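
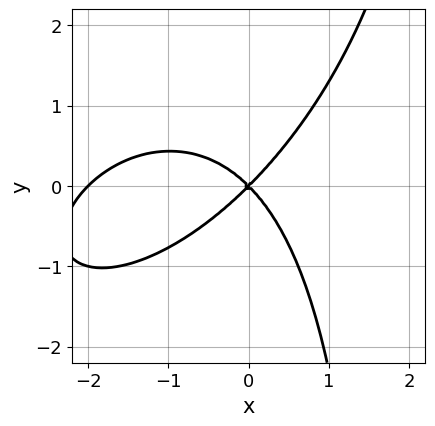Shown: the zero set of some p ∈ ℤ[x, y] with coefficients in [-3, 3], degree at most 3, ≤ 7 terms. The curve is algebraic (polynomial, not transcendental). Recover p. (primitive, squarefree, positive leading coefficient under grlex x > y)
(a) The degree is 3 — a generic line meets the curve in up to 3 points.
(b) Reading off the gridlines: it meets the y-axis at y = 0 (among the integer gridlines); among the integer gridlines, it crosses the x-axis at x ∈ {-2, 0}.
(c) Matching integer coefficients to the picture gives p.

x^3 - x^2*y + x*y^2 + 2*x^2 - 2*y^2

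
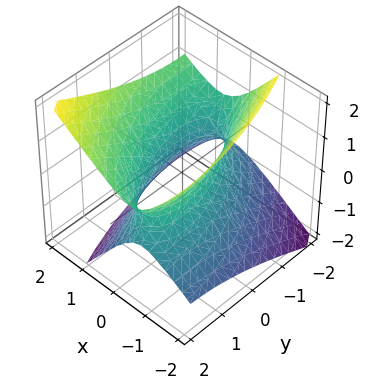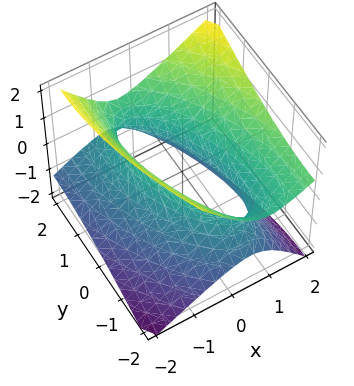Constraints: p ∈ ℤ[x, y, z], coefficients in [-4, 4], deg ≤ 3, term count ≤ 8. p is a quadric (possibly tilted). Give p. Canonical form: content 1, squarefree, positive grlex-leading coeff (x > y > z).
3*x^2 + 2*x*y - 2*x*z + y^2 - 3*z^2 - 2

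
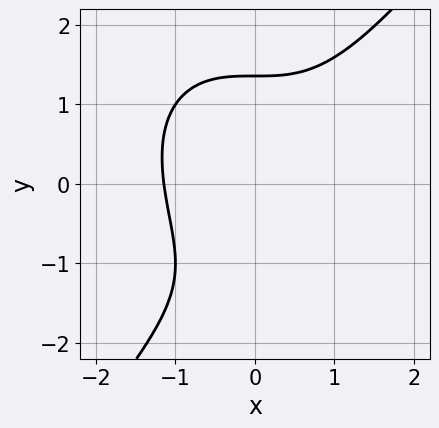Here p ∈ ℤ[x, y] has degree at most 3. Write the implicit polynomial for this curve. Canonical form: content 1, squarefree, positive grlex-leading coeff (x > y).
2*x^3 - y^3 - y^2 + y + 3

(a) deg p = 3.
(b) Solving for integer coefficients yields p as stated.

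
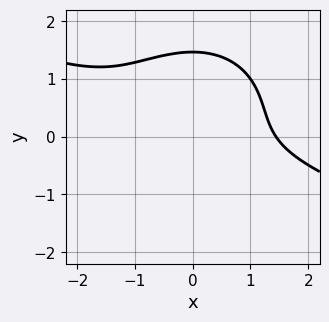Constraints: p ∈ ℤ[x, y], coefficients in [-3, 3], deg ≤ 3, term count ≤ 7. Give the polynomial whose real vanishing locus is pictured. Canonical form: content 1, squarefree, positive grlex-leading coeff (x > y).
deg p = 3.
Matching integer coefficients to the picture gives p.

x^3 + 2*x^2*y + 3*y^3 - 3*y^2 - 3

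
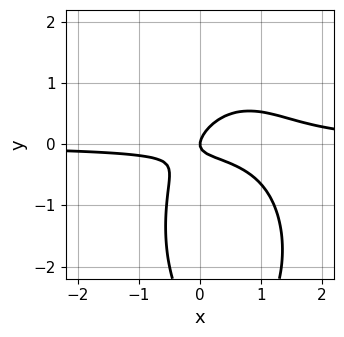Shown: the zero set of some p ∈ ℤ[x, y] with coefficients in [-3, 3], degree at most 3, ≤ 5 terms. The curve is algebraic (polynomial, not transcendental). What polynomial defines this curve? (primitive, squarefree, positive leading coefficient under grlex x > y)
deg p = 3. A generic line meets the curve in up to 3 points.
Checking where it meets the axes: it meets the x-axis at x = 0 (among the integer gridlines); it crosses the y-axis at the gridline y = 0.
Together with the visible shape, these determine p as stated.

3*x^2*y + y^3 - 3*x*y + 3*y^2 - x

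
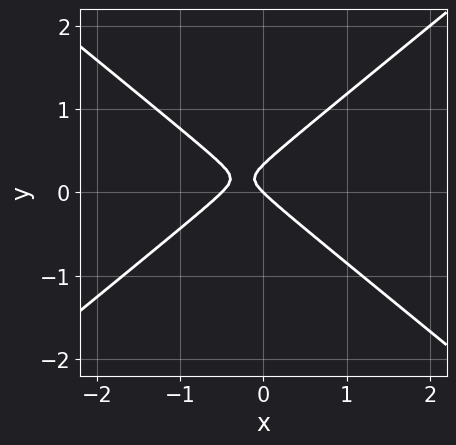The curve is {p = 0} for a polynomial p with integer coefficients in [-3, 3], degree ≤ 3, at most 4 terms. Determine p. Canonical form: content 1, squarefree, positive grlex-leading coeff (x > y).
First, the degree is 2 — a generic line meets the curve in up to 2 points.
Then, checking where it meets the axes: it crosses the y-axis at the gridline y = 0; it crosses the x-axis at the gridline x = 0.
Finally, putting this together gives p.

2*x^2 - 3*y^2 + x + y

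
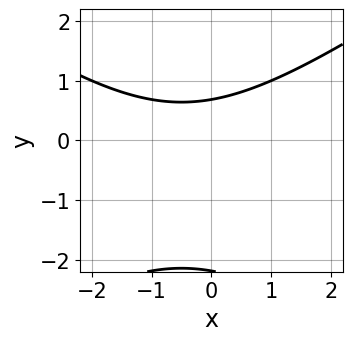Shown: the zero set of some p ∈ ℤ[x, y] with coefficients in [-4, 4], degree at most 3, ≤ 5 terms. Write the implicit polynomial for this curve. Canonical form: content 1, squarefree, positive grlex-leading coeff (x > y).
1. deg p = 2. No degree-1 curve has this shape.
2. Checking where it meets the axes: it misses every integer gridline on the x-axis.
3. Solving for integer coefficients yields p as stated.

x^2 - 2*y^2 + x - 3*y + 3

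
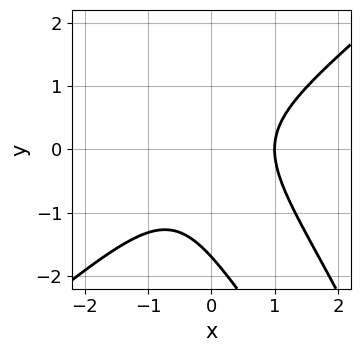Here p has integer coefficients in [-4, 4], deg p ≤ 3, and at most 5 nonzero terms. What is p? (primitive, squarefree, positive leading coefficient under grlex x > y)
2*x^3 - 2*x*y^2 - y^3 - y^2 - 2

(a) The degree is 3 — the shape is more complex than any degree-2 curve.
(b) From the visible intercepts: it crosses the x-axis at the gridline x = 1.
(c) Together with the visible shape, these determine p as stated.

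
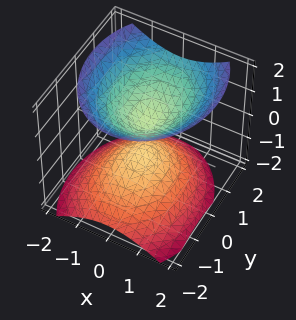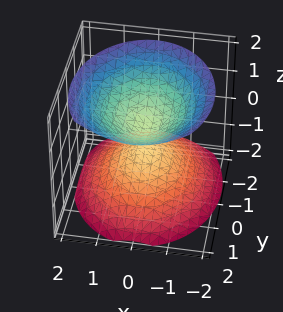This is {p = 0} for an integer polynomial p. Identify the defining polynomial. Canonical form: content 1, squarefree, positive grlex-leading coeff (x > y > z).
I count 2 distinct pieces. Treating them together as one polynomial.
The degree is 2 — no degree-1 surface has this shape.
Against the integer gridlines: the surface avoids every integer x-axis point in the box; no y-intercept at any integer in the box.
Putting this together gives p.

3*x^2 + 2*y^2 - y*z - 3*z^2 + 1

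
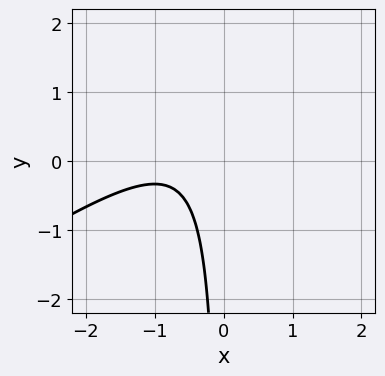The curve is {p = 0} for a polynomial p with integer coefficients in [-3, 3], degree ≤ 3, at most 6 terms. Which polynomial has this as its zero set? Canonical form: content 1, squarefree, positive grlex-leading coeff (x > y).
2*x^2 - 3*x*y + 3*x + 2

(a) Degree: the shape is more complex than any degree-1 curve, so deg p = 2.
(b) From the axis intercepts and sections: it misses every integer gridline on the y-axis; no x-intercept at any integer in the box.
(c) Matching integer coefficients to the picture gives p.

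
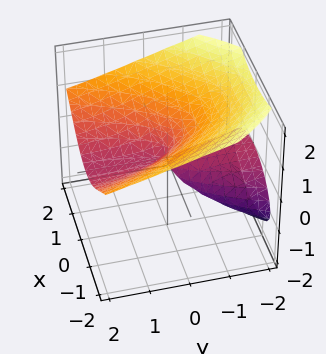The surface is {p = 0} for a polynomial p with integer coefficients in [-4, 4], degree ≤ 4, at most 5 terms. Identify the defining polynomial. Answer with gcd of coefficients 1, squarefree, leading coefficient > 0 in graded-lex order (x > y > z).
2*z^3 - 2*x^2 + 3*y*z

I count 2 distinct pieces.
Degree: the shape is more complex than any degree-2 surface, so deg p = 3.
Observable constraints: the visible y-axis segment lies entirely on the surface; it crosses the z-axis at the gridline z = 0; it crosses the x-axis at the gridline x = 0.
Putting this together gives p.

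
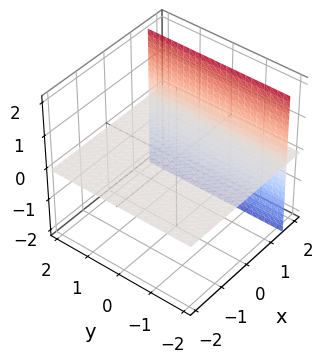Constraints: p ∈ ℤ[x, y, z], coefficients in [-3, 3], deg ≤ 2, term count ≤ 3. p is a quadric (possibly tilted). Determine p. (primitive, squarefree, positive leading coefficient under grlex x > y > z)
2*x*z - 3*z

1. There are 2 components. Treating them together as one polynomial.
2. deg p = 2. A generic line meets the surface in up to 2 points.
3. Checking where it meets the axes: every point of the x-axis in the box is on the surface; every point of the y-axis in the box is on the surface; it meets the z-axis at z = 0 (among the integer gridlines).
4. The integer polynomial consistent with all of this is the stated p.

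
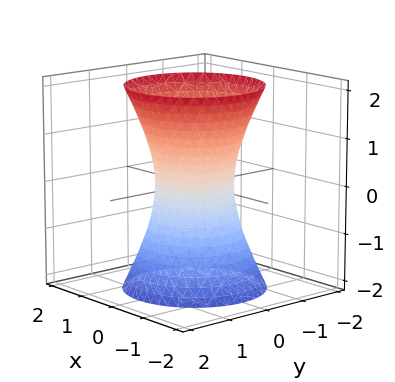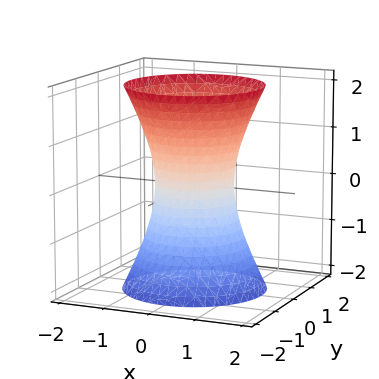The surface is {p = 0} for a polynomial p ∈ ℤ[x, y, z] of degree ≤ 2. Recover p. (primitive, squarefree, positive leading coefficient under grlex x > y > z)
deg p = 2. An hourglass — one-sheet hyperboloid; a quadric.
Symmetries: the z ↦ −z reflection is a symmetry, so z appears only in even powers; the surface is invariant under rotation about z: p = q(x² + y², z).
From the axis intercepts and sections: a circular section at z = 0 has radius between 0 and 1; it misses every integer gridline on the z-axis.
Solving for integer coefficients yields p as stated.

3*x^2 + 3*y^2 - z^2 - 2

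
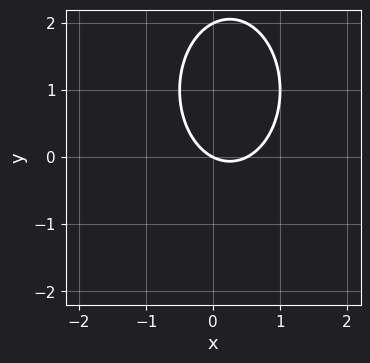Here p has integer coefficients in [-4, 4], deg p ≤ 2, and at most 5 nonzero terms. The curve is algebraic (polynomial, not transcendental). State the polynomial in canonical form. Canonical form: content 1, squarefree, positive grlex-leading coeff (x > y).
2*x^2 + y^2 - x - 2*y

1. deg p = 2.
2. From the axis intercepts and sections: it crosses the x-axis at the gridline x = 0; the y-axis gridline crossings are at y ∈ {0, 2}.
3. Together with the visible shape, these determine p as stated.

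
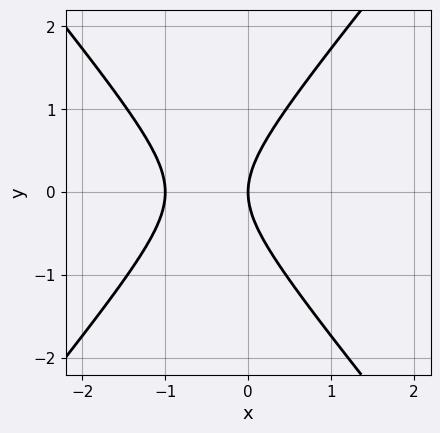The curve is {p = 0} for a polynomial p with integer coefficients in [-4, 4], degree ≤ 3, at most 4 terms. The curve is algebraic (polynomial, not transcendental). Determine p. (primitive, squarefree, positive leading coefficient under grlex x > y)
First, deg p = 2. The shape is more complex than any degree-1 curve.
Then, symmetries: the y ↦ −y reflection is a symmetry, so y appears only in even powers.
Next, reading off the gridlines: it crosses the y-axis at the gridline y = 0; among the integer gridlines, it crosses the x-axis at x ∈ {-1, 0}.
Finally, fitting integer coefficients to these (and the overall shape) gives p.

3*x^2 - 2*y^2 + 3*x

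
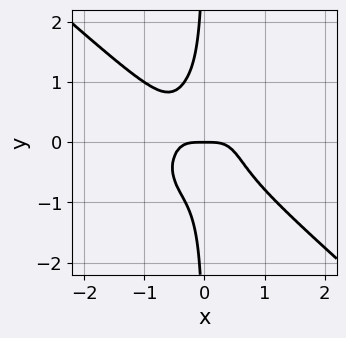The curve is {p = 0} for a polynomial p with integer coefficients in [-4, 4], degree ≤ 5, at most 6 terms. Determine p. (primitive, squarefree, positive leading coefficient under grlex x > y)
3*x^4 + x^3*y + 3*x*y^3 + y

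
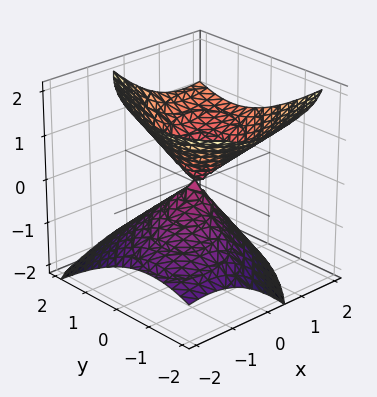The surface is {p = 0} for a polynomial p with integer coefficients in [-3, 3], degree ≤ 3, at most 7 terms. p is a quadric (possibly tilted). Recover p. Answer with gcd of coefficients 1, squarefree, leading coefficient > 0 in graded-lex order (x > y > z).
2*x^2 - 2*x*y - 2*x*z + 2*y^2 - 3*z^2

The degree is 2 — the shape is more complex than any degree-1 surface.
Reading off the gridlines: it meets the x-axis at x = 0 (among the integer gridlines); one z-axis crossing is at z = 0.
Putting this together gives p.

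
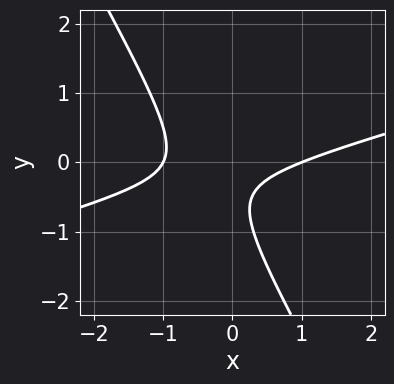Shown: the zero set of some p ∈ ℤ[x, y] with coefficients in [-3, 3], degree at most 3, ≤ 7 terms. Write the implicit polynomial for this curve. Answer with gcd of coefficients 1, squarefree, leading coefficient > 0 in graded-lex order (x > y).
x^2 - 3*x*y - 2*y^2 - 2*y - 1

(a) deg p = 2.
(b) Reading off the gridlines: it misses every integer gridline on the y-axis; the x-axis gridline crossings are at x ∈ {-1, 1}.
(c) Matching integer coefficients to the picture gives p.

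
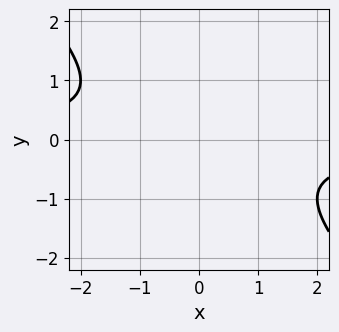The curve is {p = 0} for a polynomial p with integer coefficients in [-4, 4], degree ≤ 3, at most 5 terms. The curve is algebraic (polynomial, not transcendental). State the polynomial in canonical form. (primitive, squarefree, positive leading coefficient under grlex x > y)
(a) Degree: no degree-1 curve has this shape, so deg p = 2.
(b) Against the integer gridlines: the curve avoids every integer x-axis point in the box; the curve avoids every integer y-axis point in the box.
(c) Assembling these constraints gives the stated polynomial.

x*y + y^2 + 1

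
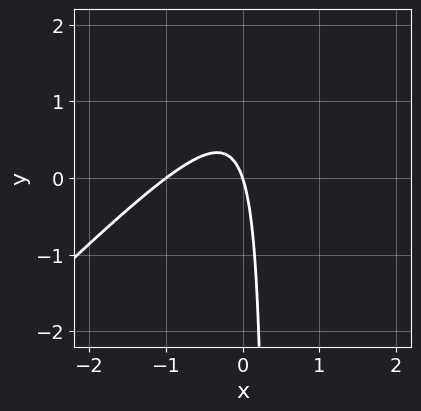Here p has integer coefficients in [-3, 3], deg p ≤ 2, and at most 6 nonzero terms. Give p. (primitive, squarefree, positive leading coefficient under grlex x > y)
3*x^2 - 3*x*y + 3*x + y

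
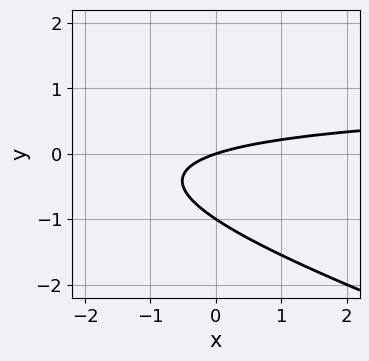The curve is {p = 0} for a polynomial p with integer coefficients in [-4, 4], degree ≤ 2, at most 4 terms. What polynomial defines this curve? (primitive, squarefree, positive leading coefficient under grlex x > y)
x*y + 3*y^2 - x + 3*y

(a) Degree: a generic line meets the curve in up to 2 points, so deg p = 2.
(b) From the visible intercepts: it crosses the x-axis at the gridline x = 0; among the integer gridlines, it crosses the y-axis at y ∈ {-1, 0}.
(c) Together with the visible shape, these determine p as stated.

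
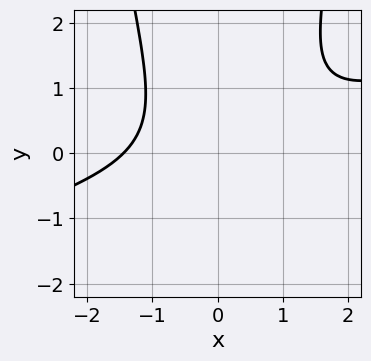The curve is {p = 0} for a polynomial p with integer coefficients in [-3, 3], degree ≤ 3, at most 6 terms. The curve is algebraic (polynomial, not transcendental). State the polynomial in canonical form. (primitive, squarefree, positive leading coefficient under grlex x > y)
x^3 - 3*x^2*y + 2*y^2 + 3

1. Degree: no degree-2 curve has this shape, so deg p = 3.
2. Against the integer gridlines: it misses every integer gridline on the y-axis.
3. Matching integer coefficients to the picture gives p.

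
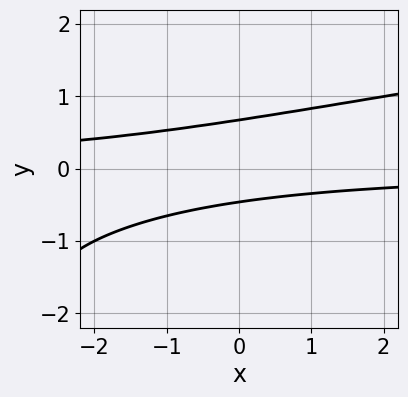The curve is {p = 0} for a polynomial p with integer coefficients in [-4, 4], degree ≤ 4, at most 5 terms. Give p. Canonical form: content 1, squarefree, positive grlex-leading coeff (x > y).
1. deg p = 3. The shape is more complex than any degree-2 curve.
2. Reading off the gridlines: the curve avoids every integer x-axis point in the box.
3. Assembling these constraints gives the stated polynomial.

y^3 - x*y + 3*y^2 - y - 1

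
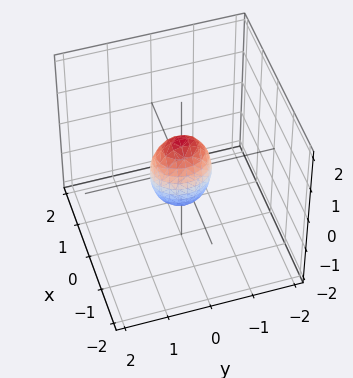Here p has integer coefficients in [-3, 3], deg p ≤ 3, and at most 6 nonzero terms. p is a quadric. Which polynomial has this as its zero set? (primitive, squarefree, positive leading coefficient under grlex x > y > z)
3*x^2 + 2*y^2 + z^2 - 1

First, deg p = 2. Bounded and convex; a quadric.
Then, symmetries: mirror symmetry y ↦ −y ⇒ only even powers of y; mirror symmetry z ↦ −z ⇒ only even powers of z; it's symmetric under x → −x, forcing even powers of x.
Next, checking where it meets the axes: the z-axis gridline crossings are at z ∈ {-1, 1}.
Finally, solving for integer coefficients yields p as stated.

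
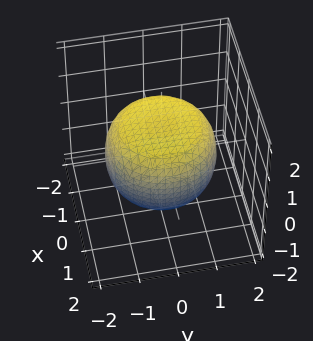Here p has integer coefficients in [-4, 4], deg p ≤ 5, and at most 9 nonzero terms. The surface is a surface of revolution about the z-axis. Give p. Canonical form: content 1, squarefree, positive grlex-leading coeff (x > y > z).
x^4 + 2*x^2*y^2 + y^4 - x^2 - y^2 + 2*z^2 - 2

First, deg p = 4.
Then, symmetry: every cross-section ⟂ z is a circle, so x, y appear only via x² + y².
Then, observable constraints: the z-axis gridline crossings are at z ∈ {-1, 1}; a circular section at z = 1 has radius exactly 1.
Finally, assembling these constraints gives the stated polynomial.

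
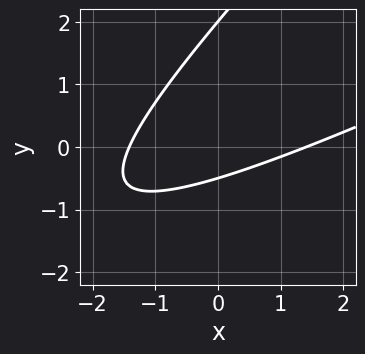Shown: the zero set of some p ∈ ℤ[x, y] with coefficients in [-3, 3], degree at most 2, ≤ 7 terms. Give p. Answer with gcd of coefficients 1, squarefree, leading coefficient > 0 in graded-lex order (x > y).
x^2 - 3*x*y + 2*y^2 - 3*y - 2

(a) Degree: a generic line meets the curve in up to 2 points, so deg p = 2.
(b) Observable constraints: it meets the y-axis at y = 2 (among the integer gridlines).
(c) Solving for integer coefficients yields p as stated.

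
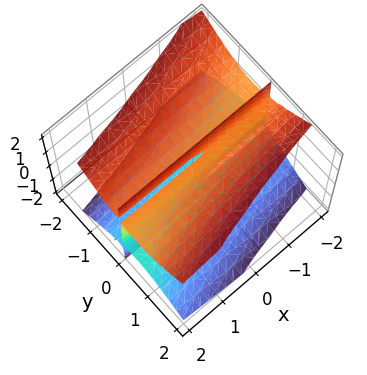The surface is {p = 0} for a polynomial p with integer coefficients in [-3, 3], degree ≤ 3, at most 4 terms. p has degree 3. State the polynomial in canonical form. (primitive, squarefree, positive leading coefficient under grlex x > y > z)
(a) The degree is 3 — no degree-2 surface has this shape.
(b) From the visible intercepts: one y-axis crossing is at y = 0; the visible x-axis segment lies entirely on the surface; every point of the z-axis in the box is on the surface.
(c) Matching integer coefficients to the picture gives p.

x*y^2 - 2*y^3 + 2*y*z^2 - 2*y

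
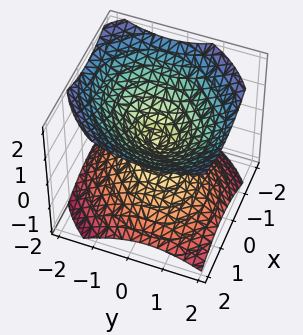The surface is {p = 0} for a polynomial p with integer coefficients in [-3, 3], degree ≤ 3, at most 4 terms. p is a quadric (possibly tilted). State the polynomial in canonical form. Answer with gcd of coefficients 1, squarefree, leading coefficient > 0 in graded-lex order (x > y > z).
2*x^2 - x*y + 2*y^2 - 3*z^2

1. deg p = 2. No degree-1 surface has this shape.
2. Checking where it meets the axes: it crosses the y-axis at the gridline y = 0; it meets the x-axis at x = 0 (among the integer gridlines); one z-axis crossing is at z = 0.
3. Fitting integer coefficients to these (and the overall shape) gives p.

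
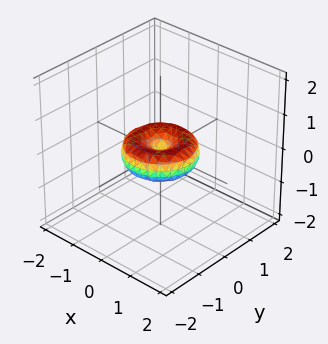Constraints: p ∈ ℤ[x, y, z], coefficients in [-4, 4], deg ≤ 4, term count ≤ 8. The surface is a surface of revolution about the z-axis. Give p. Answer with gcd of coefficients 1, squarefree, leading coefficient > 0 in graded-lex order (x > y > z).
2*x^4 + 4*x^2*y^2 + 2*y^4 - 2*x^2 - 2*y^2 + 3*z^2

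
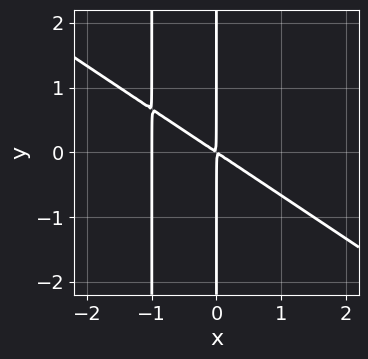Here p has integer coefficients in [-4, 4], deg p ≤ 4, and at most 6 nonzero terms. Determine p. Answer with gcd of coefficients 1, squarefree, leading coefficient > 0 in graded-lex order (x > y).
1. deg p = 3. The shape is more complex than any degree-2 curve.
2. Reading off the gridlines: it meets the x-axis at x = -1 (among the integer gridlines); every point of the y-axis in the box is on the curve.
3. Assembling these constraints gives the stated polynomial.

2*x^3 + 3*x^2*y + 2*x^2 + 3*x*y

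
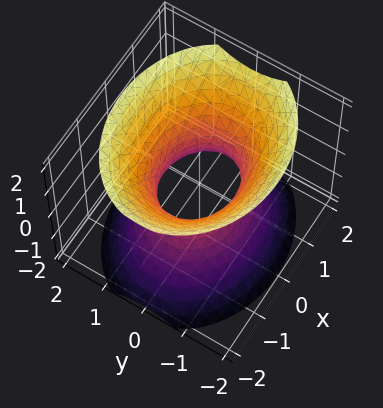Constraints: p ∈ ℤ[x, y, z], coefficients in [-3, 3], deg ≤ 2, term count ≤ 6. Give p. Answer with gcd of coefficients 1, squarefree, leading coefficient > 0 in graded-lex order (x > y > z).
2*x^2 + 3*y^2 - 2*z^2 - 2

(a) Degree: one connected sheet with a waist; a quadric, so deg p = 2.
(b) Symmetries: it's symmetric under z → −z, forcing even powers of z; mirror symmetry x ↦ −x ⇒ only even powers of x; it's symmetric under y → −y, forcing even powers of y.
(c) Checking where it meets the axes: no z-intercept at any integer in the box; among the integer gridlines, it crosses the x-axis at x ∈ {-1, 1}.
(d) Putting this together gives p.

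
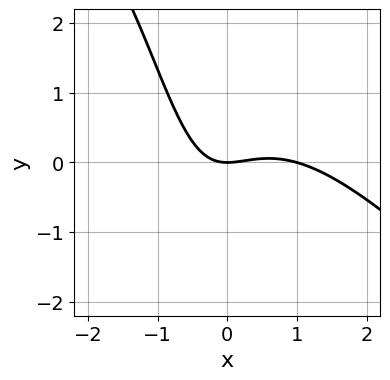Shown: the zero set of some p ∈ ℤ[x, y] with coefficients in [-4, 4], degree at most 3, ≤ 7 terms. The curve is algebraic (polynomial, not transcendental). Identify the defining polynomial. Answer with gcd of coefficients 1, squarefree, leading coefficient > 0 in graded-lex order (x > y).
2*x^3 + 2*x^2*y - 2*x^2 + 2*x*y + 3*y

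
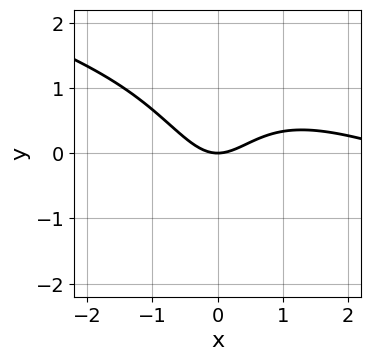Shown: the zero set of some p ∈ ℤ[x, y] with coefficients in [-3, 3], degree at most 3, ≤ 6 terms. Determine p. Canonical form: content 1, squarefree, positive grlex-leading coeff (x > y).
1. deg p = 3.
2. From the axis intercepts and sections: one y-axis crossing is at y = 0; one x-axis crossing is at x = 0.
3. Matching integer coefficients to the picture gives p.

x^3 + 3*x^2*y - 3*x^2 + 3*y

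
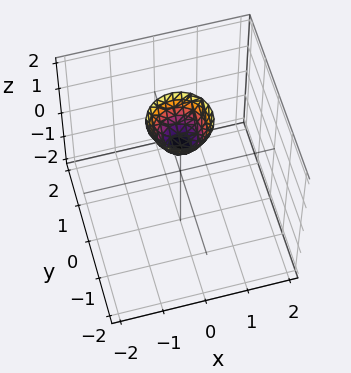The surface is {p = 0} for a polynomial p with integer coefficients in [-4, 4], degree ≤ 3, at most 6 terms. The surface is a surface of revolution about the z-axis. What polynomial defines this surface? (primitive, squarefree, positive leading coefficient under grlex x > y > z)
2*x^2 + 2*y^2 - z + 1

First, degree: a generic line meets the surface in up to 2 points, so deg p = 2.
Next, symmetries: every cross-section ⟂ z is a circle, so x, y appear only via x² + y².
Next, from the visible intercepts: a circular section at z = 2 has radius between 0 and 1; the surface avoids every integer x-axis point in the box; no y-intercept at any integer in the box.
Finally, these observations pin down the coefficients.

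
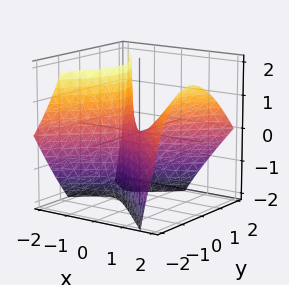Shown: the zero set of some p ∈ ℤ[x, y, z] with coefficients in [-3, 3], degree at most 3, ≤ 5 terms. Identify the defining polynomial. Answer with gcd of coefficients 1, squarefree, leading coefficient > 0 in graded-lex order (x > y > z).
2*x^2 - 2*x*z - 2*y^2 - y*z - z

deg p = 2.
From the axis intercepts and sections: it meets the x-axis at x = 0 (among the integer gridlines); it crosses the y-axis at the gridline y = 0; one z-axis crossing is at z = 0.
Matching integer coefficients to the picture gives p.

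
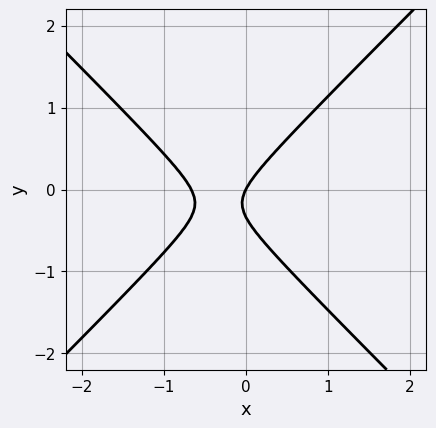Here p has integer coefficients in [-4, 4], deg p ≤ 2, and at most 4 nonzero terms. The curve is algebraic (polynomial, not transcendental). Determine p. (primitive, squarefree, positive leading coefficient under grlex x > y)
3*x^2 - 3*y^2 + 2*x - y

(a) Degree: the shape is more complex than any degree-1 curve, so deg p = 2.
(b) Against the integer gridlines: it crosses the y-axis at the gridline y = 0; one x-axis crossing is at x = 0.
(c) The integer polynomial consistent with all of this is the stated p.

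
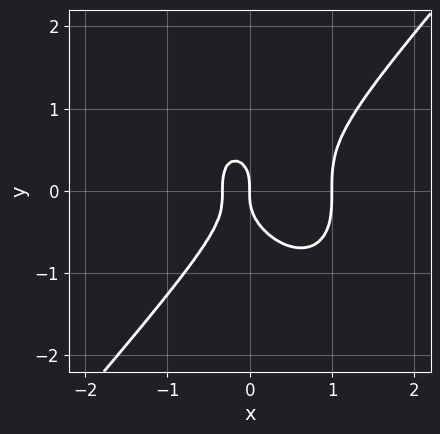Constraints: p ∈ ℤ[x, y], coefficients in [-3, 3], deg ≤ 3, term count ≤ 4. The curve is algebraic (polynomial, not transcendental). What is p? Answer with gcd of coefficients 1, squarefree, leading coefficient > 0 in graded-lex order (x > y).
First, degree: no degree-2 curve has this shape, so deg p = 3.
Then, checking where it meets the axes: one y-axis crossing is at y = 0; the x-axis gridline crossings are at x ∈ {0, 1}.
Finally, fitting integer coefficients to these (and the overall shape) gives p.

3*x^3 - 2*y^3 - 2*x^2 - x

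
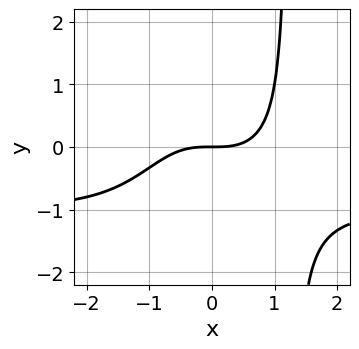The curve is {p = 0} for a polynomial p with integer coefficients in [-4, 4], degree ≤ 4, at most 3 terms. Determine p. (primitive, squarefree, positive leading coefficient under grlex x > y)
deg p = 4. No degree-3 curve has this shape.
From the axis intercepts and sections: it crosses the x-axis at the gridline x = 0; it meets the y-axis at y = 0 (among the integer gridlines).
Putting this together gives p.

x^3*y + x^3 - 2*y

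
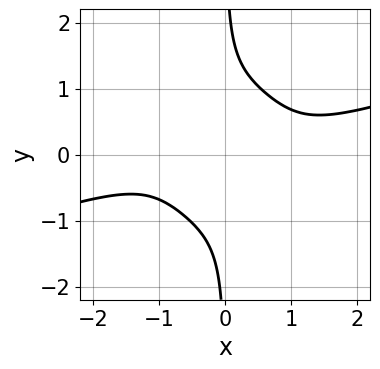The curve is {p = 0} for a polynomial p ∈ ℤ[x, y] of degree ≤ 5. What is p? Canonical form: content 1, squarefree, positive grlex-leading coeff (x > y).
1. The degree is 4 — the shape is more complex than any degree-3 curve.
2. Against the integer gridlines: the curve avoids every integer x-axis point in the box; the curve avoids every integer y-axis point in the box.
3. Assembling these constraints gives the stated polynomial.

x^4 - 3*x^3*y - 3*x*y^3 + 2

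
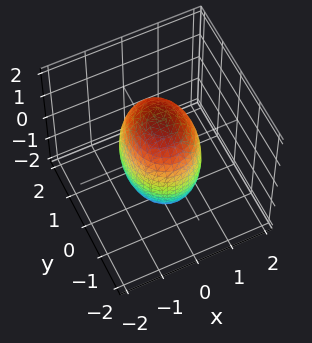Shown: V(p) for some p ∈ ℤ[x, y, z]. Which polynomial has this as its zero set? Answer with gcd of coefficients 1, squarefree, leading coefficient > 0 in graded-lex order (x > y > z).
3*x^2 + 2*y^2 + z^2 - 3

(a) The degree is 2 — bounded and convex; a quadric.
(b) Symmetries: mirror symmetry z ↦ −z ⇒ only even powers of z; it's symmetric under y → −y, forcing even powers of y; the x ↦ −x reflection is a symmetry, so x appears only in even powers.
(c) Reading off the gridlines: among the integer gridlines, it crosses the x-axis at x ∈ {-1, 1}.
(d) Fitting integer coefficients to these (and the overall shape) gives p.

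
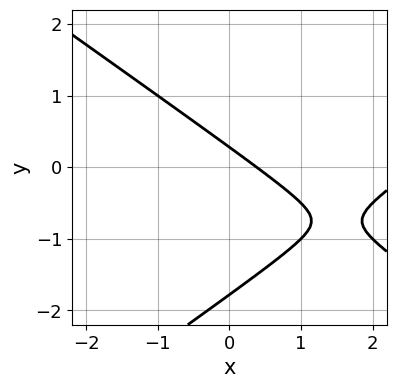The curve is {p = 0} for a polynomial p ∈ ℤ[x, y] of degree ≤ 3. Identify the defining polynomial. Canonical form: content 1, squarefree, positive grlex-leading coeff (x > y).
First, deg p = 2.
Finally, putting this together gives p.

x^2 - 2*y^2 - 3*x - 3*y + 1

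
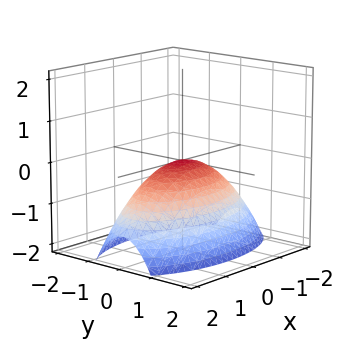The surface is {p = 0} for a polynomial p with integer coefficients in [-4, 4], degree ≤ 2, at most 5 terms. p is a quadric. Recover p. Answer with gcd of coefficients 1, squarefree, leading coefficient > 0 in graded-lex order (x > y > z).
x^2 + 3*y^2 + 3*z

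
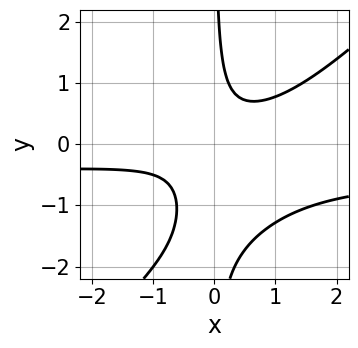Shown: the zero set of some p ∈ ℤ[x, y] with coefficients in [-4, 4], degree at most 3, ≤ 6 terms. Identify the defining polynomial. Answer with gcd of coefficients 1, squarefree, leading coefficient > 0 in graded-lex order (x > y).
2*x^2*y - 2*x*y^2 + x^2 - 3*x*y + 1

The degree is 3 — a generic line meets the curve in up to 3 points.
Against the integer gridlines: the curve avoids every integer x-axis point in the box; it misses every integer gridline on the y-axis.
Putting this together gives p.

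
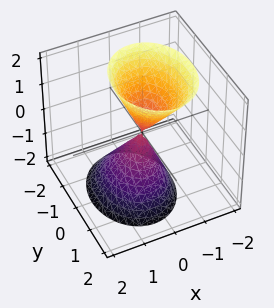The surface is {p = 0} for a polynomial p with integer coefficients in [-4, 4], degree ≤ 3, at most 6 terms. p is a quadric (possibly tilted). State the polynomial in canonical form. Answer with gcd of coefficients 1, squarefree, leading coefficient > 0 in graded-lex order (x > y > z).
3*x^2 + x*z + 2*y^2 - z^2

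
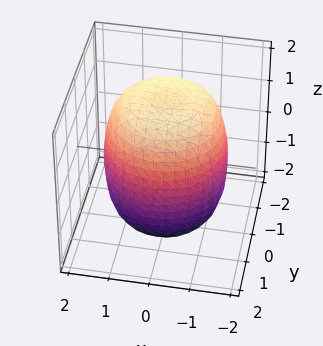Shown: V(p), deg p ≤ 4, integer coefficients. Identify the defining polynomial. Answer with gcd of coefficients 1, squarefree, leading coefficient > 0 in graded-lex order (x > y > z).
Degree: no degree-3 surface has this shape, so deg p = 4.
By symmetry, every cross-section ⟂ z is a circle, so x, y appear only via x² + y².
Reading off the gridlines: a circular section at z = 0 has radius between 1 and 2.
Together with the visible shape, these determine p as stated.

x^4 + 2*x^2*y^2 + y^4 - x^2 - y^2 + z^2 - 3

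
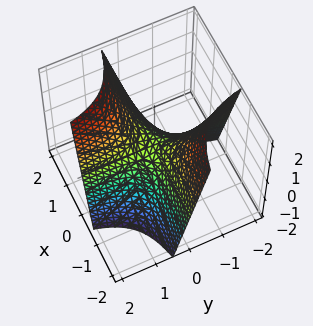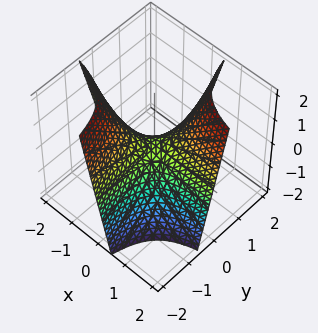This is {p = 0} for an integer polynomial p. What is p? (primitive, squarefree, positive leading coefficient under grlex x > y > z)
2*x*y - z

Degree: no degree-1 surface has this shape, so deg p = 2.
From the visible intercepts: it meets the z-axis at z = 0 (among the integer gridlines); every point of the y-axis in the box is on the surface.
Solving for integer coefficients yields p as stated.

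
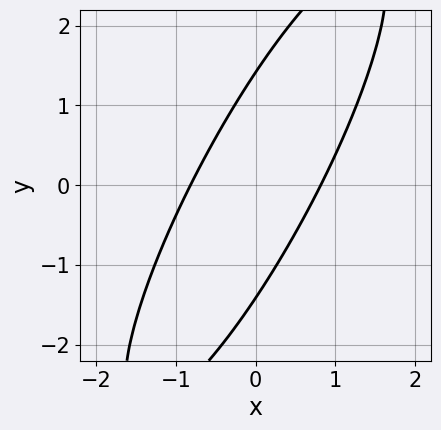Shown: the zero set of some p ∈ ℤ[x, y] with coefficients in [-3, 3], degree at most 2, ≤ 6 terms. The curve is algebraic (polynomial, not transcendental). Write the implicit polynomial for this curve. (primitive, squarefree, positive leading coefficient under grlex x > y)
3*x^2 - 3*x*y + y^2 - 2

1. deg p = 2. No degree-1 curve has this shape.
2. Solving for integer coefficients yields p as stated.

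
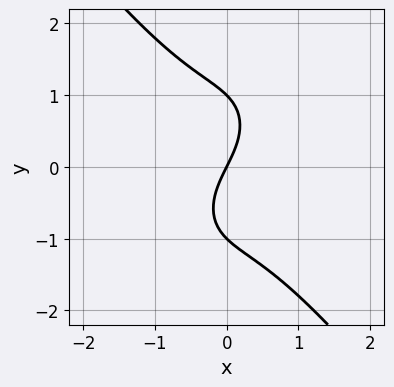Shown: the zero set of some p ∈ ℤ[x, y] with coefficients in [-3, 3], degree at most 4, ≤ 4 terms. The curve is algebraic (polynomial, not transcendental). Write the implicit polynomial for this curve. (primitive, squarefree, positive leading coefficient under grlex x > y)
2*x^3 + y^3 + 2*x - y

1. The degree is 3 — the shape is more complex than any degree-2 curve.
2. Checking where it meets the axes: it crosses the x-axis at the gridline x = 0; the y-axis gridline crossings are at y ∈ {-1, 0, 1}.
3. Matching integer coefficients to the picture gives p.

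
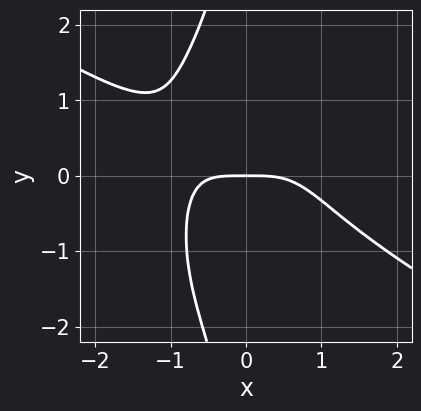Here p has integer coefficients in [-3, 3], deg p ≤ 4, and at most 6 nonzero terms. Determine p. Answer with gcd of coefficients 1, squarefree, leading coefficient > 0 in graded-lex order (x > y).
2*x^4 + 3*x^3*y + x*y^3 + 3*y

First, deg p = 4.
Then, against the integer gridlines: it crosses the y-axis at the gridline y = 0; it crosses the x-axis at the gridline x = 0.
Finally, putting this together gives p.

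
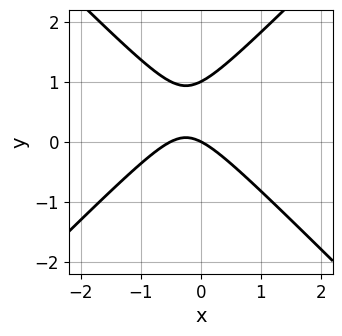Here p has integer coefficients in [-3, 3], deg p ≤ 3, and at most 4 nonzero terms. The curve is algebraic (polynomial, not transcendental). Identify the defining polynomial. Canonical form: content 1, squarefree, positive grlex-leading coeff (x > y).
1. deg p = 2.
2. Against the integer gridlines: it meets the x-axis at x = 0 (among the integer gridlines); among the integer gridlines, it crosses the y-axis at y ∈ {0, 1}.
3. The integer polynomial consistent with all of this is the stated p.

2*x^2 - 2*y^2 + x + 2*y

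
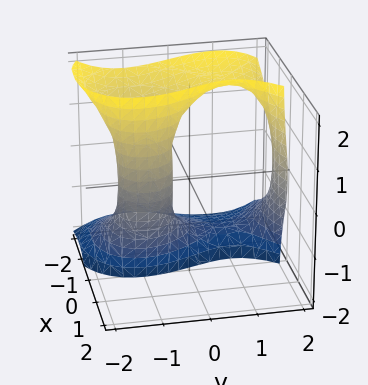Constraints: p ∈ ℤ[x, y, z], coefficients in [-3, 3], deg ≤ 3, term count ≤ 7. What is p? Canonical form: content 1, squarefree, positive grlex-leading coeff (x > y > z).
2*x*z^2 - y^3 + 3*x^2 + 3*y + 1

(a) The degree is 3 — a generic line meets the surface in up to 3 points.
(b) From the axis intercepts and sections: no z-intercept at any integer in the box; no x-intercept at any integer in the box.
(c) Matching integer coefficients to the picture gives p.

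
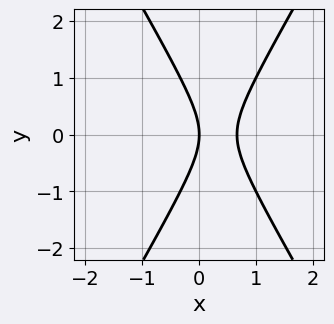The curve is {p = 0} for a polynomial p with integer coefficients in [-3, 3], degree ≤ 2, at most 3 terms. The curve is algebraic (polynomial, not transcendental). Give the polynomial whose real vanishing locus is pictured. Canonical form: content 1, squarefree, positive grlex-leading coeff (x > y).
3*x^2 - y^2 - 2*x

deg p = 2. The shape is more complex than any degree-1 curve.
Symmetries: mirror symmetry y ↦ −y ⇒ only even powers of y.
Reading off the gridlines: one y-axis crossing is at y = 0; it crosses the x-axis at the gridline x = 0.
Solving for integer coefficients yields p as stated.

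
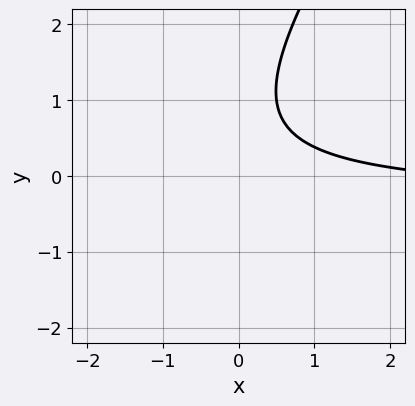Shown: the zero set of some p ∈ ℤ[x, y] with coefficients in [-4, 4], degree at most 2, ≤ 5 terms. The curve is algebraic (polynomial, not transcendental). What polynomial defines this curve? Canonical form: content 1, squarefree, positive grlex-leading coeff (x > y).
3*x*y - 2*y^2 + x + 3*y - 3

1. The degree is 2 — the shape is more complex than any degree-1 curve.
2. Against the integer gridlines: it misses every integer gridline on the y-axis; it misses every integer gridline on the x-axis.
3. Together with the visible shape, these determine p as stated.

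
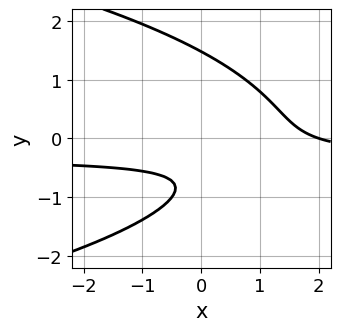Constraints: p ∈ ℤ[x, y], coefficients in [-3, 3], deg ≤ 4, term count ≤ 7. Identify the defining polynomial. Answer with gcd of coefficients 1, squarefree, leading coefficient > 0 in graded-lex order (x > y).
2*y^3 + 3*x*y + x - 3*y - 2

deg p = 3.
Against the integer gridlines: it crosses the x-axis at the gridline x = 2.
Solving for integer coefficients yields p as stated.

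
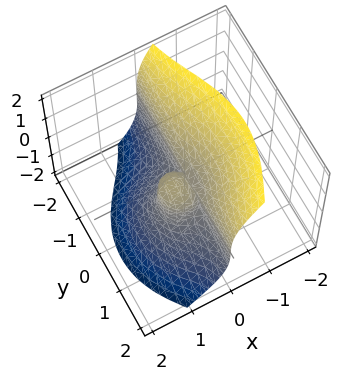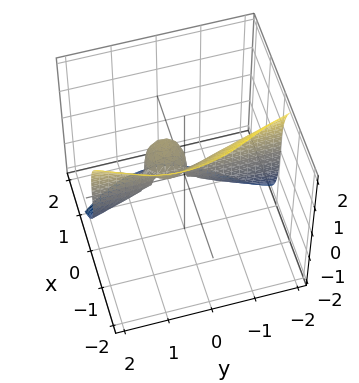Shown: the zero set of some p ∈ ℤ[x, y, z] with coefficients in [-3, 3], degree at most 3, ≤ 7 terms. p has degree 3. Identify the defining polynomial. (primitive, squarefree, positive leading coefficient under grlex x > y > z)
3*x^3 + 3*x*y^2 + z^3 - 2*x^2 - 2*x*y

1. The degree is 3 — the shape is more complex than any degree-2 surface.
2. From the visible intercepts: one x-axis crossing is at x = 0; the visible y-axis segment lies entirely on the surface; one z-axis crossing is at z = 0.
3. Putting this together gives p.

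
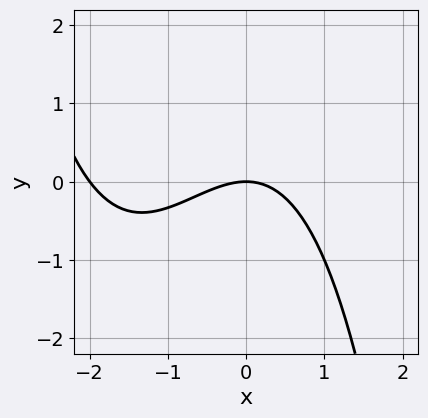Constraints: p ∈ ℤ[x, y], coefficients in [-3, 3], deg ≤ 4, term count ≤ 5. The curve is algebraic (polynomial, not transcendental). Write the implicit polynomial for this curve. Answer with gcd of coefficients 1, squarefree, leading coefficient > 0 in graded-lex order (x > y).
x^3 + 2*x^2 + 3*y

First, deg p = 3.
Next, from the visible intercepts: one y-axis crossing is at y = 0; among the integer gridlines, it crosses the x-axis at x ∈ {-2, 0}.
Finally, together with the visible shape, these determine p as stated.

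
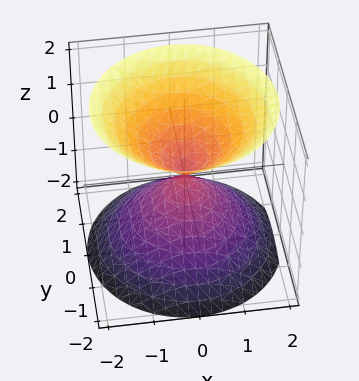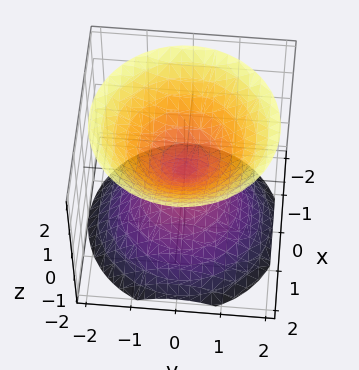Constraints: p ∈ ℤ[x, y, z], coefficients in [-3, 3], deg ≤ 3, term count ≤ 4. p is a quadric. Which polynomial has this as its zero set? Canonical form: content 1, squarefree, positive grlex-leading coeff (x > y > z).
There are 2 components. They look like related sheets of one shape, so recover p as a whole.
The degree is 2 — a double cone through the origin; a quadric.
Symmetries: it's symmetric under z → −z, forcing even powers of z; rotational symmetry about the z-axis ⇒ p depends on x, y only through x² + y².
From the axis intercepts and sections: a circular section at z = -1 has radius exactly 1; it crosses the x-axis at the gridline x = 0; it crosses the y-axis at the gridline y = 0; it meets the z-axis at z = 0 (among the integer gridlines).
Putting this together gives p.

x^2 + y^2 - z^2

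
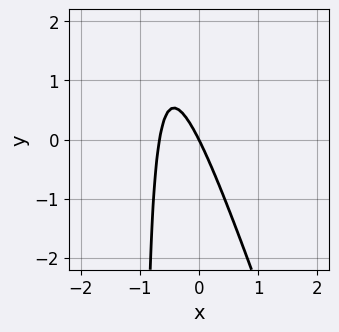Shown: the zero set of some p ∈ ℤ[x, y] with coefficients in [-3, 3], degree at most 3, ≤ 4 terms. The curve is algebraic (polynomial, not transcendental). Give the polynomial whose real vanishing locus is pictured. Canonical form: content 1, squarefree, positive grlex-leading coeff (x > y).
3*x^2 + x*y + 2*x + y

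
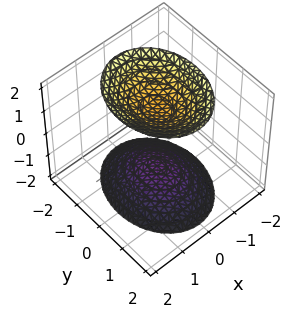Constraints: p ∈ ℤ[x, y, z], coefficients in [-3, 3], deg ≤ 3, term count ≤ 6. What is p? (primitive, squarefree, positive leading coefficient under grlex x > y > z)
3*x^2 + 2*y^2 - 2*z^2 + 3

(a) There are 2 components. Treating them together as one polynomial.
(b) deg p = 2. Two sheets facing apart; a quadric.
(c) Symmetries: the z ↦ −z reflection is a symmetry, so z appears only in even powers; it's symmetric under x → −x, forcing even powers of x; the y ↦ −y reflection is a symmetry, so y appears only in even powers.
(d) Checking where it meets the axes: the surface avoids every integer x-axis point in the box; no y-intercept at any integer in the box.
(e) Fitting integer coefficients to these (and the overall shape) gives p.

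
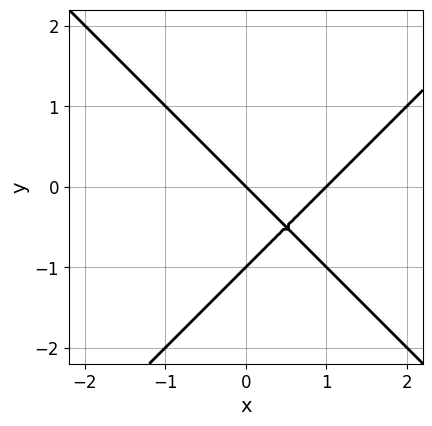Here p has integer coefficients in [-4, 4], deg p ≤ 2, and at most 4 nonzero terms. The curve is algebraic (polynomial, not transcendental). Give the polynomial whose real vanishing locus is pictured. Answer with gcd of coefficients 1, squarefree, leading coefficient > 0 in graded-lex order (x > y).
Degree: the shape is more complex than any degree-1 curve, so deg p = 2.
From the visible intercepts: among the integer gridlines, it crosses the y-axis at y ∈ {-1, 0}; the x-axis gridline crossings are at x ∈ {0, 1}.
Fitting integer coefficients to these (and the overall shape) gives p.

x^2 - y^2 - x - y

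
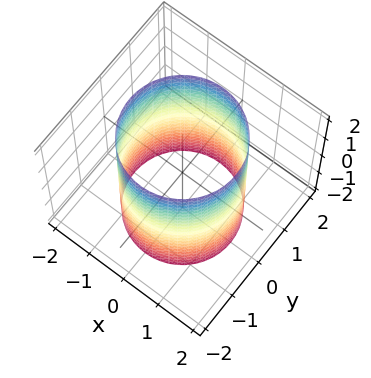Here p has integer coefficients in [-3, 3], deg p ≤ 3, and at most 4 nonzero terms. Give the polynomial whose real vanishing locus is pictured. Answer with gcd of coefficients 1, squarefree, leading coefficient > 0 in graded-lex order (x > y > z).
x^2 + y^2 - 2

First, degree: constant cross-section along one axis; a quadric, so deg p = 2.
Then, symmetries: it's symmetric under z → −z, forcing even powers of z; the surface is invariant under rotation about z: p = q(x² + y², z).
Next, from the axis intercepts and sections: a circular section at z = -2 has radius between 1 and 2; the surface avoids every integer z-axis point in the box.
Finally, fitting integer coefficients to these (and the overall shape) gives p.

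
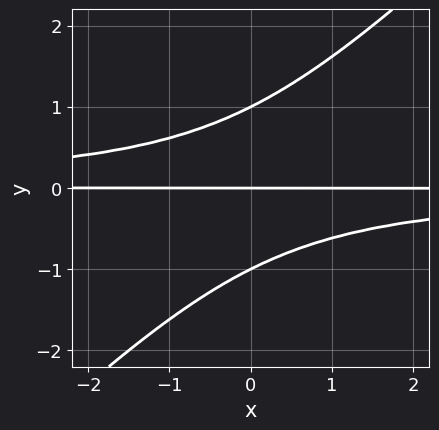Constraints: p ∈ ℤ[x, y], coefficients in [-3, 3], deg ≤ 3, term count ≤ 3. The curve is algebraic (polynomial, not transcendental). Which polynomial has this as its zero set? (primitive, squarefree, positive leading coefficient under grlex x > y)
1. Degree: the shape is more complex than any degree-2 curve, so deg p = 3.
2. From the visible intercepts: among the integer gridlines, it crosses the y-axis at y ∈ {-1, 0, 1}; every point of the x-axis in the box is on the curve.
3. Fitting integer coefficients to these (and the overall shape) gives p.

x*y^2 - y^3 + y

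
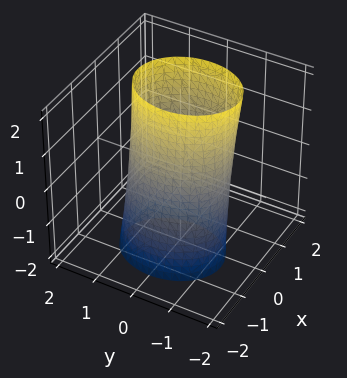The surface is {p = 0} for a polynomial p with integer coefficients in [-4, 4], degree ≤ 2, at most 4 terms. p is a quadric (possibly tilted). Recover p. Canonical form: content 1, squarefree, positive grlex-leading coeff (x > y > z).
3*x^2 - x*z + 2*y^2 - 3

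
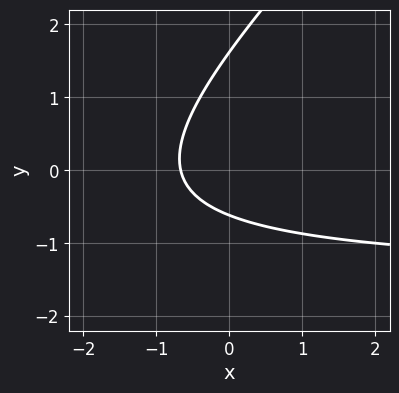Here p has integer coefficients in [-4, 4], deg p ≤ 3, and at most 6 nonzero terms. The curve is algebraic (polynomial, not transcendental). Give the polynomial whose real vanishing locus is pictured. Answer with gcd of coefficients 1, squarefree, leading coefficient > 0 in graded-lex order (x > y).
2*x*y - 2*y^2 + 3*x + 2*y + 2

First, deg p = 2. No degree-1 curve has this shape.
Finally, putting this together gives p.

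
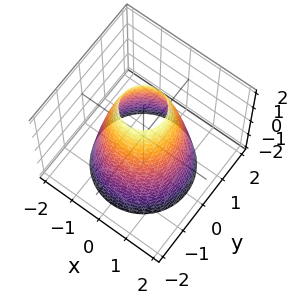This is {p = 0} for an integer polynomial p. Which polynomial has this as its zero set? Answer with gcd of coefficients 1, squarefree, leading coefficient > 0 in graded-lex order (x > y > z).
1. deg p = 2. A generic line meets the surface in up to 2 points.
2. Symmetries: rotational symmetry about the z-axis ⇒ p depends on x, y only through x² + y².
3. Against the integer gridlines: a circular section at z = 2 has radius between 0 and 1; it misses every integer gridline on the z-axis.
4. Solving for integer coefficients yields p as stated.

2*x^2 + 2*y^2 + z - 3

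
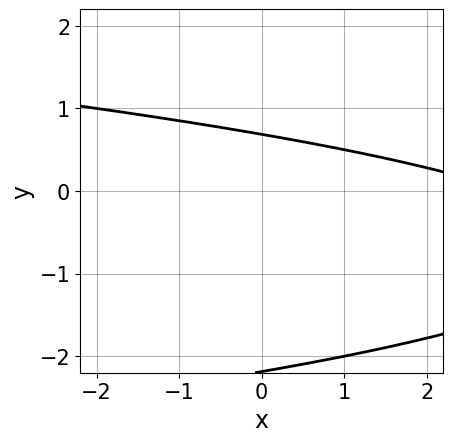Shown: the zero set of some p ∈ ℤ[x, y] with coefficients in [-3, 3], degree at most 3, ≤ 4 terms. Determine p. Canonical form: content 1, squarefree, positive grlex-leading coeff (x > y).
2*y^2 + x + 3*y - 3

1. The degree is 2 — no degree-1 curve has this shape.
2. From the visible intercepts: the curve avoids every integer x-axis point in the box.
3. The integer polynomial consistent with all of this is the stated p.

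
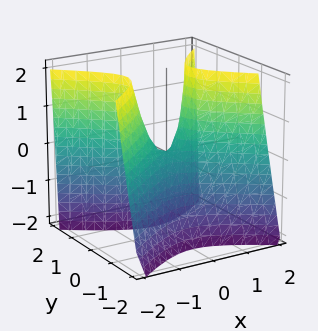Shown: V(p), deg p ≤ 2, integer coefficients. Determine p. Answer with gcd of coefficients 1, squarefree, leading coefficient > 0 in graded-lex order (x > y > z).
2*x^2 - 3*y^2 + y*z - z

1. The degree is 2 — a generic line meets the surface in up to 2 points.
2. Observable constraints: one z-axis crossing is at z = 0; it crosses the y-axis at the gridline y = 0; one x-axis crossing is at x = 0.
3. Putting this together gives p.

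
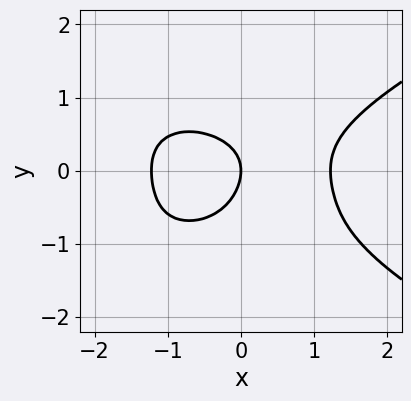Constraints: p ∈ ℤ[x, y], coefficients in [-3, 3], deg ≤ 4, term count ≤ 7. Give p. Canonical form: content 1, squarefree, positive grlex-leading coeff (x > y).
(a) Degree: no degree-3 curve has this shape, so deg p = 4.
(b) Against the integer gridlines: it meets the y-axis at y = 0 (among the integer gridlines); it meets the x-axis at x = 0 (among the integer gridlines).
(c) Matching integer coefficients to the picture gives p.

3*y^4 - 2*x^3 + 2*y^3 + 3*y^2 + 3*x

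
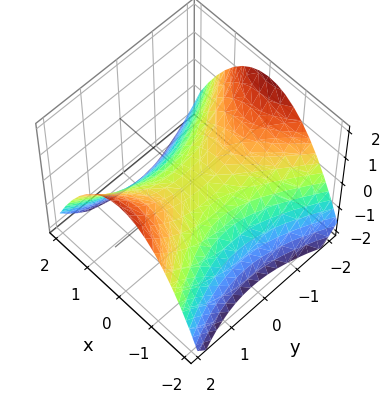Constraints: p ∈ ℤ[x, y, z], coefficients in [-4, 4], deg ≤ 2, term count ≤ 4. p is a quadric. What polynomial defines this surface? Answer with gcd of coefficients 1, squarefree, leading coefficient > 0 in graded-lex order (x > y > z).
2*x^2 - y^2 + 3*z

Degree: a saddle surface; a quadric, so deg p = 2.
Symmetries: the y ↦ −y reflection is a symmetry, so y appears only in even powers; it's symmetric under x → −x, forcing even powers of x.
From the visible intercepts: one y-axis crossing is at y = 0; one z-axis crossing is at z = 0; one x-axis crossing is at x = 0.
Matching integer coefficients to the picture gives p.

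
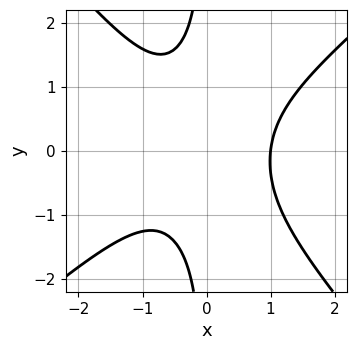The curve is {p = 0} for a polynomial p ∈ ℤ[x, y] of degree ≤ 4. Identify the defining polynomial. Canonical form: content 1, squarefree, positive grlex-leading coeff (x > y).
3*x^3 - x^2*y - 3*x*y^2 - 3

First, the degree is 3 — the shape is more complex than any degree-2 curve.
Then, reading off the gridlines: it crosses the x-axis at the gridline x = 1; no y-intercept at any integer in the box.
Finally, putting this together gives p.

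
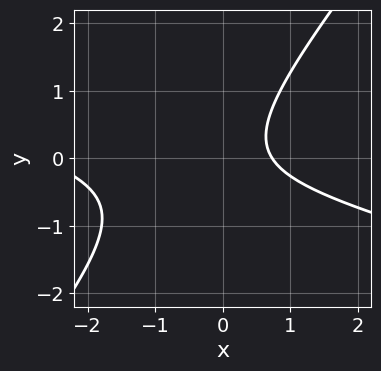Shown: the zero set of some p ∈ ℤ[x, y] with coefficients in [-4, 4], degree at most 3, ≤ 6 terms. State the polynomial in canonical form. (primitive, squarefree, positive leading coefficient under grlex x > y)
x^2 + 3*x*y - 3*y^2 + 2*x - 2

(a) deg p = 2. No degree-1 curve has this shape.
(b) From the visible intercepts: no y-intercept at any integer in the box.
(c) Assembling these constraints gives the stated polynomial.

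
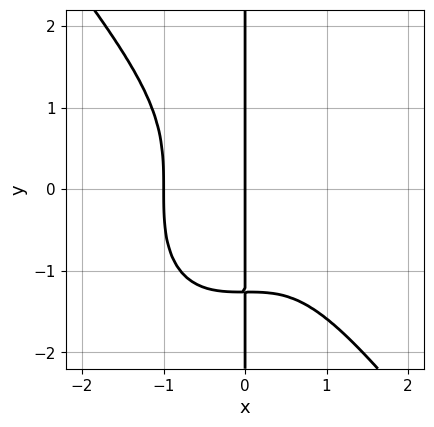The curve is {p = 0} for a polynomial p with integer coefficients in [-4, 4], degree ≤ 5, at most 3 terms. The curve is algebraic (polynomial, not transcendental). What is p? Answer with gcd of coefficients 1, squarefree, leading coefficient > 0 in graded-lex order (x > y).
The degree is 4 — a generic line meets the curve in up to 4 points.
Observable constraints: the visible y-axis segment lies entirely on the curve; the x-axis gridline crossings are at x ∈ {-1, 0}.
Solving for integer coefficients yields p as stated.

2*x^4 + x*y^3 + 2*x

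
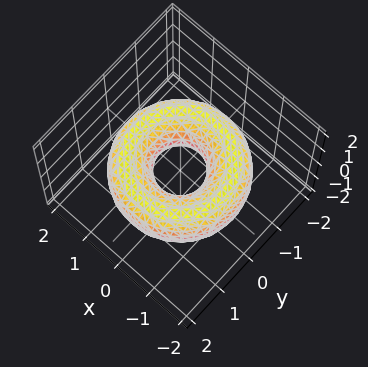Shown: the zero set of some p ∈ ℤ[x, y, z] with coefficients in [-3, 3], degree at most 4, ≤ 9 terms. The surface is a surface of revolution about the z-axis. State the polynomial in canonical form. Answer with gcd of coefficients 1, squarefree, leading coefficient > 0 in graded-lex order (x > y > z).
x^4 + 2*x^2*y^2 + y^4 - 3*x^2 - 3*y^2 + 3*z^2 + 1

(a) The degree is 4 — the shape is more complex than any degree-3 surface.
(b) Symmetries: the surface is invariant under rotation about z: p = q(x² + y², z).
(c) Checking where it meets the axes: a circular section at z = 0 has radius between 0 and 1; the surface avoids every integer z-axis point in the box.
(d) Matching integer coefficients to the picture gives p.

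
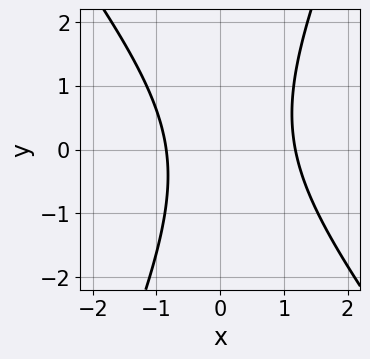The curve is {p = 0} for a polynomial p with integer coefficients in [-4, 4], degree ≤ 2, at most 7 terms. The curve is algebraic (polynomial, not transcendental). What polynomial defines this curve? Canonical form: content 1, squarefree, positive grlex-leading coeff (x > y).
3*x^2 + x*y - y^2 - x - 3

1. deg p = 2.
2. Reading off the gridlines: it misses every integer gridline on the y-axis.
3. Together with the visible shape, these determine p as stated.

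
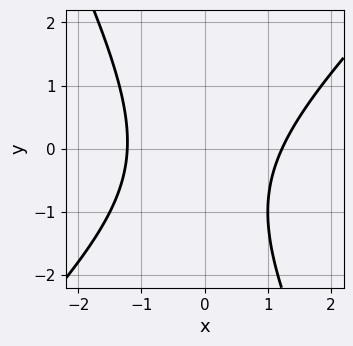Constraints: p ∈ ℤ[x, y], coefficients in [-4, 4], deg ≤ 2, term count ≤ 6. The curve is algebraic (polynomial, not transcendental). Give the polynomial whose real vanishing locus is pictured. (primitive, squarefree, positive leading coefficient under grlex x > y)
2*x^2 - x*y - y^2 - y - 3

(a) The degree is 2 — the shape is more complex than any degree-1 curve.
(b) From the visible intercepts: the curve avoids every integer y-axis point in the box.
(c) Assembling these constraints gives the stated polynomial.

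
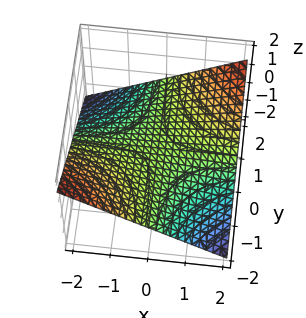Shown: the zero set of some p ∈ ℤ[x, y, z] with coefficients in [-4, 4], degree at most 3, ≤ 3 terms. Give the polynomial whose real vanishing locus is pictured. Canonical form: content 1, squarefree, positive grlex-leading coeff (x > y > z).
1. The degree is 2 — a hyperbolic paraboloid; a quadric.
2. From the axis intercepts and sections: it crosses the z-axis at the gridline z = 0; every point of the x-axis in the box is on the surface.
3. Solving for integer coefficients yields p as stated. Check: (0, -2, 0) on the y-axis lies on the surface, and p(0, -2, 0) = 0. ✓

x*y - 3*z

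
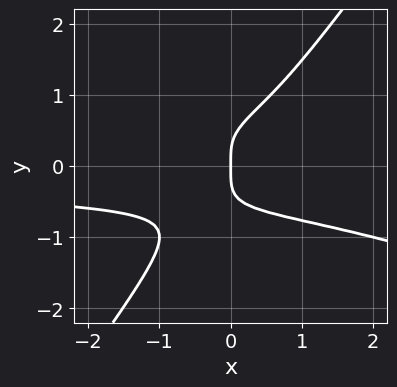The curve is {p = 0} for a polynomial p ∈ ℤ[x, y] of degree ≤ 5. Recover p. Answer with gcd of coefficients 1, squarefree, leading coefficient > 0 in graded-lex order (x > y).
(a) Degree: no degree-3 curve has this shape, so deg p = 4.
(b) From the visible intercepts: one x-axis crossing is at x = 0; one y-axis crossing is at y = 0.
(c) The integer polynomial consistent with all of this is the stated p.

x^2*y^2 + 2*x*y^3 - 2*y^4 + x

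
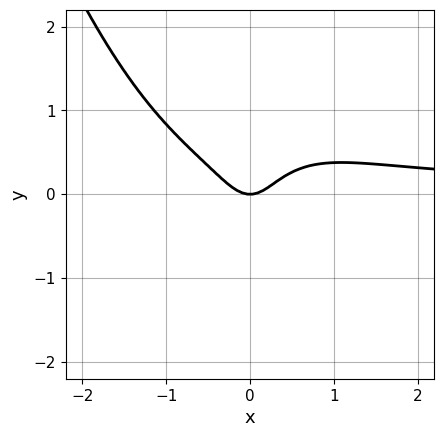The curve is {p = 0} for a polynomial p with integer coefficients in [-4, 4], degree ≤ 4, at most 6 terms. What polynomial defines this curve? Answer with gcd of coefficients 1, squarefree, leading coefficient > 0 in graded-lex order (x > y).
First, deg p = 4. No degree-3 curve has this shape.
Next, reading off the gridlines: it meets the x-axis at x = 0 (among the integer gridlines); it meets the y-axis at y = 0 (among the integer gridlines).
Finally, putting this together gives p.

2*x^3*y + 2*x^2*y + 2*y^3 - 2*x^2 + y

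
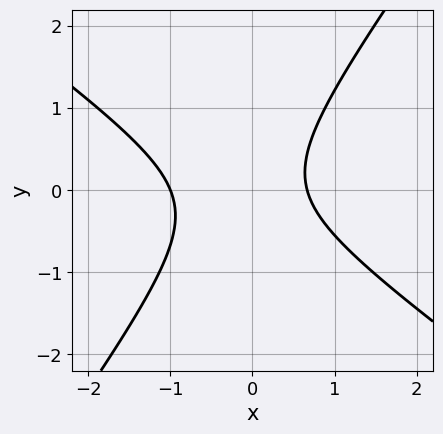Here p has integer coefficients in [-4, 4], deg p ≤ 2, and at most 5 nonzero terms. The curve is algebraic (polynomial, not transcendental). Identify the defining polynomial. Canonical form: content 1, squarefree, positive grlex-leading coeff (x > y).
3*x^2 + 2*x*y - 3*y^2 + x - 2

First, deg p = 2. A generic line meets the curve in up to 2 points.
Next, observable constraints: one x-axis crossing is at x = -1; it misses every integer gridline on the y-axis.
Finally, solving for integer coefficients yields p as stated.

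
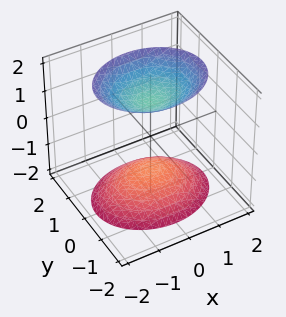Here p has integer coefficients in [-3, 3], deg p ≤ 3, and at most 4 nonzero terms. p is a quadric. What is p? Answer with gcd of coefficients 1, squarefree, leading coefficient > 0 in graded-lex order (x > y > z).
2*x^2 + 3*y^2 - 2*z^2 + 3

(a) There are 2 components.
(b) Degree: two separate bowl-shaped sheets opening away from each other; a quadric, so deg p = 2.
(c) Symmetries: it's symmetric under x → −x, forcing even powers of x; mirror symmetry y ↦ −y ⇒ only even powers of y; mirror symmetry z ↦ −z ⇒ only even powers of z.
(d) Checking where it meets the axes: no y-intercept at any integer in the box; it misses every integer gridline on the x-axis.
(e) Fitting integer coefficients to these (and the overall shape) gives p.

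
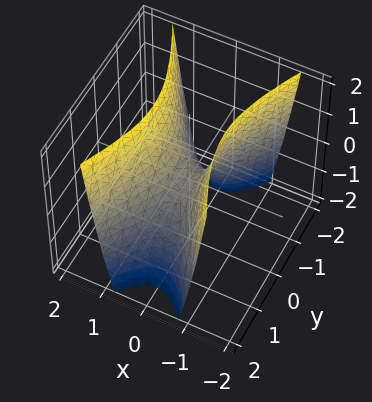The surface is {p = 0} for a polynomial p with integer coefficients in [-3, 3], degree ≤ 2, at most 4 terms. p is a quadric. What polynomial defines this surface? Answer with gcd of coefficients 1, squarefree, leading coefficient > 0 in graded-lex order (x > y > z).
3*x^2 - y^2 - z

1. deg p = 2. A saddle surface; a quadric.
2. Symmetries: mirror symmetry y ↦ −y ⇒ only even powers of y; mirror symmetry x ↦ −x ⇒ only even powers of x.
3. Reading off the gridlines: one x-axis crossing is at x = 0; it crosses the y-axis at the gridline y = 0; it crosses the z-axis at the gridline z = 0.
4. Fitting integer coefficients to these (and the overall shape) gives p.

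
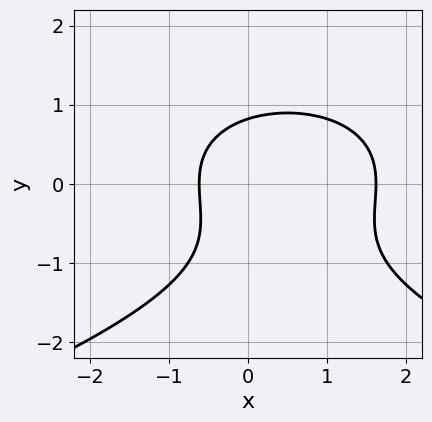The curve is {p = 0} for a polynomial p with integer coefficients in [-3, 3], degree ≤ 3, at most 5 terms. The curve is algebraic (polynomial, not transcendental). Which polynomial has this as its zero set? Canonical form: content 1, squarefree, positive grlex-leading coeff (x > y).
1. Degree: the shape is more complex than any degree-2 curve, so deg p = 3.
2. Matching integer coefficients to the picture gives p.

3*y^3 + 3*x^2 + 2*y^2 - 3*x - 3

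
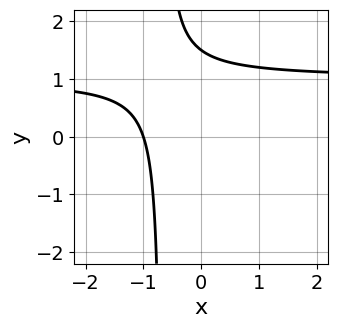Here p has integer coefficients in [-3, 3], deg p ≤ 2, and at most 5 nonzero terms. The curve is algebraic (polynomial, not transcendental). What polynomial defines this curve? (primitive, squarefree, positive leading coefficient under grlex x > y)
(a) Degree: the shape is more complex than any degree-1 curve, so deg p = 2.
(b) From the axis intercepts and sections: it crosses the x-axis at the gridline x = -1.
(c) Together with the visible shape, these determine p as stated.

3*x*y - 3*x + 2*y - 3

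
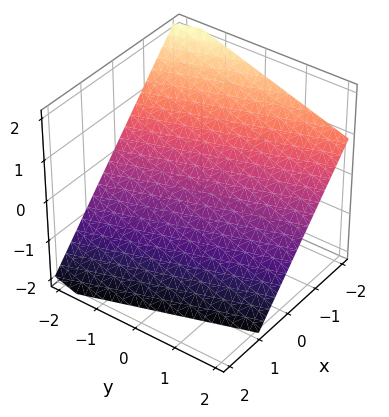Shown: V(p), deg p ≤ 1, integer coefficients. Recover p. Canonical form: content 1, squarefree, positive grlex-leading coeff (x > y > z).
1. The degree is 1 — the surface is flat (a plane).
2. Checking where it meets the axes: it crosses the y-axis at the gridline y = -2.
3. Assembling these constraints gives the stated polynomial.

3*x + y + 3*z + 2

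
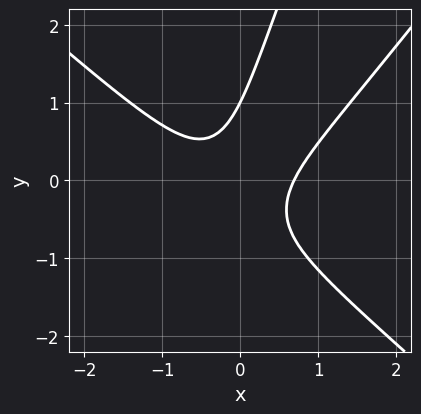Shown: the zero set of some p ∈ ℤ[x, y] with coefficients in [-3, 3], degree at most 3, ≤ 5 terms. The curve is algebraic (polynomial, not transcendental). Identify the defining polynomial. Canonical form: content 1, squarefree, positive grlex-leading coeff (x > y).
1. Degree: a generic line meets the curve in up to 3 points, so deg p = 3.
2. From the axis intercepts and sections: it meets the y-axis at y = 1 (among the integer gridlines).
3. Fitting integer coefficients to these (and the overall shape) gives p.

3*x^3 - 3*x*y^2 + y^3 - 3*x*y - 1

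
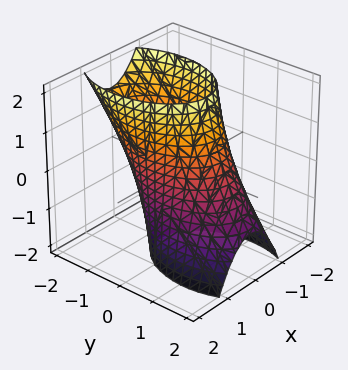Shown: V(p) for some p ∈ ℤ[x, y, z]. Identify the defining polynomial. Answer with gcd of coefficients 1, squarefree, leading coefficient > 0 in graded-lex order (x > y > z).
1. Degree: a generic line meets the surface in up to 2 points, so deg p = 2.
2. Observable constraints: the x-axis gridline crossings are at x ∈ {-1, 1}; it misses every integer gridline on the z-axis.
3. Putting this together gives p.

2*x^2 + y^2 + y*z - 2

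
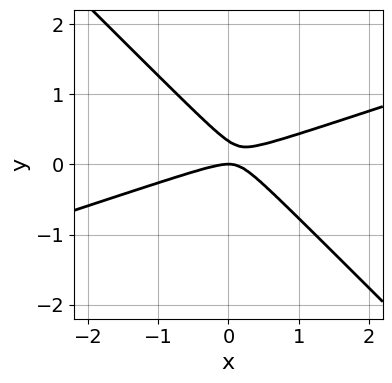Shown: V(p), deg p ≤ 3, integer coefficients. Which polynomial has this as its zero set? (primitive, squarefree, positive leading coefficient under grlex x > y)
x^2 - 2*x*y - 3*y^2 + y

The degree is 2 — a generic line meets the curve in up to 2 points.
Checking where it meets the axes: one y-axis crossing is at y = 0; it meets the x-axis at x = 0 (among the integer gridlines).
Putting this together gives p.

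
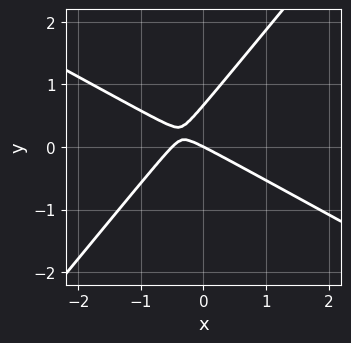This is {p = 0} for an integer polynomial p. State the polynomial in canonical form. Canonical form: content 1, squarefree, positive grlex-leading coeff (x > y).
2*x^2 + 2*x*y - 3*y^2 + x + 2*y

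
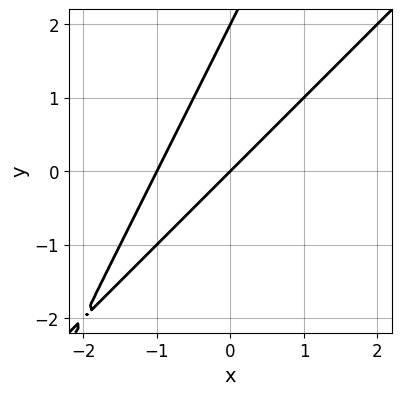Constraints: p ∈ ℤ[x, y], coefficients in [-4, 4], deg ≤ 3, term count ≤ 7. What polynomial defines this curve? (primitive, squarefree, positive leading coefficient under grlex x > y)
2*x^2 - 3*x*y + y^2 + 2*x - 2*y

(a) Degree: no degree-1 curve has this shape, so deg p = 2.
(b) Checking where it meets the axes: the x-axis gridline crossings are at x ∈ {-1, 0}; the y-axis gridline crossings are at y ∈ {0, 2}.
(c) Matching integer coefficients to the picture gives p.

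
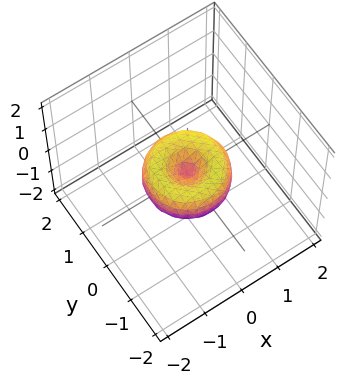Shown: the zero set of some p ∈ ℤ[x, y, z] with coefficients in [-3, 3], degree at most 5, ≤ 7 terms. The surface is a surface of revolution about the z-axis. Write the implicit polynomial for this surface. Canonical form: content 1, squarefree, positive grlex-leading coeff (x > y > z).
First, deg p = 4. The shape is more complex than any degree-3 surface.
Next, by symmetry, the surface is invariant under rotation about z: p = q(x² + y², z).
Next, from the visible intercepts: the y-axis gridline crossings are at y ∈ {-1, 0, 1}; it meets the z-axis at z = 0 (among the integer gridlines); the x-axis gridline crossings are at x ∈ {-1, 0, 1}.
Finally, these observations pin down the coefficients.

x^4 + 2*x^2*y^2 + y^4 - x^2 - y^2 + z^2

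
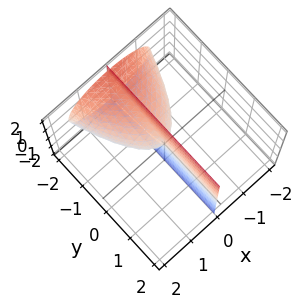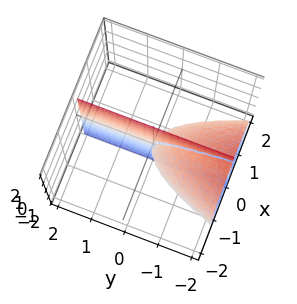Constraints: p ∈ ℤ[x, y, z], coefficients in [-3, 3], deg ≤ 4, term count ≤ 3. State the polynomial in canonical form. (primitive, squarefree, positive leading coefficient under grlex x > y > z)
First, the picture has 2 separate pieces.
Then, deg p = 3.
Next, observable constraints: every point of the z-axis in the box is on the surface; the visible y-axis segment lies entirely on the surface.
Finally, putting this together gives p.

x^3 + x*z^2 + x*y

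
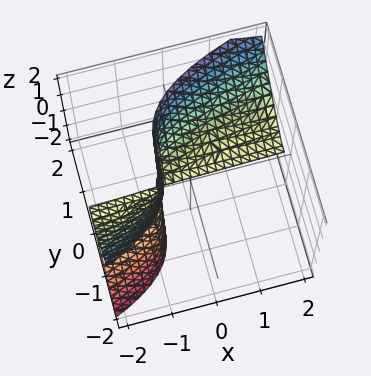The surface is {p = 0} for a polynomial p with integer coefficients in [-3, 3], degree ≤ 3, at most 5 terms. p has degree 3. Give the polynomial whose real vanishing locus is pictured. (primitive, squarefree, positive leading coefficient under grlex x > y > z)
3*x*z^2 - 3*y^3 + 2*z^2

First, deg p = 3.
Next, checking where it meets the axes: it crosses the z-axis at the gridline z = 0; the visible x-axis segment lies entirely on the surface.
Finally, assembling these constraints gives the stated polynomial.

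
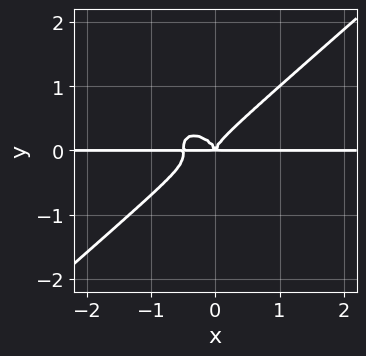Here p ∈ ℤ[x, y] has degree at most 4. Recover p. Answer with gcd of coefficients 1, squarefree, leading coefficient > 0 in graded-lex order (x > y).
2*x^3*y - 3*y^4 + x^2*y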